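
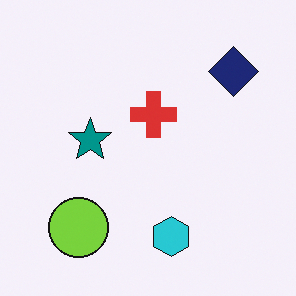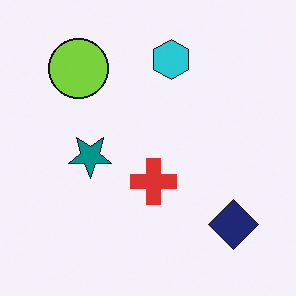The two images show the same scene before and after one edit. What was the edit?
The second image is the first flipped vertically (top ↔ bottom).

The cyan hexagon is in the bottom of the first image and the top of the second — shapes on opposite sides of the horizontal midline have swapped in a mirror flip.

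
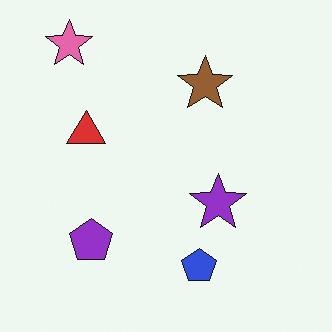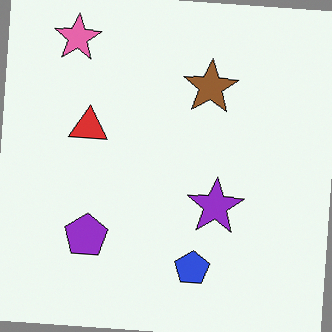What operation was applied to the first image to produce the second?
Rotated clockwise by a slight angle.

Every shape is tilted by the same angle and the image corners show triangular fill wedges — a whole-image rotation by a non-right angle.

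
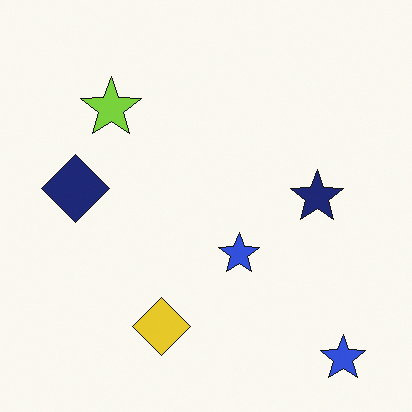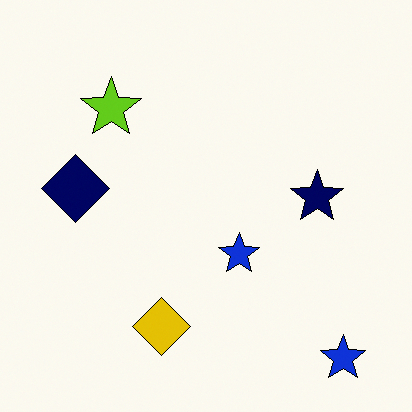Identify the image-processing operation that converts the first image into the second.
This is the original image given slightly increased contrast.

Tones are pushed away from mid-grey across the whole image — a global contrast change.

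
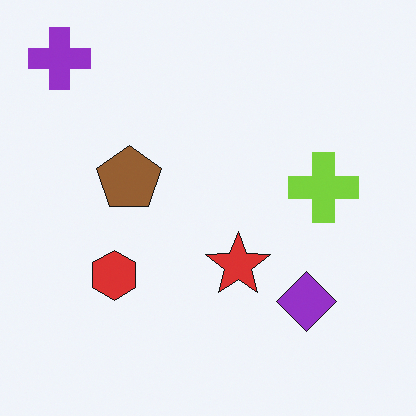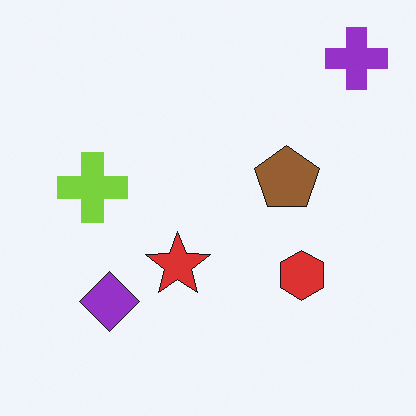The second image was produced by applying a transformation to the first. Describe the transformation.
The second image is the first flipped horizontally (left ↔ right).

The purple cross is in the top-left of the first image and the top-right of the second — shapes on opposite sides of the vertical midline have swapped in a mirror flip.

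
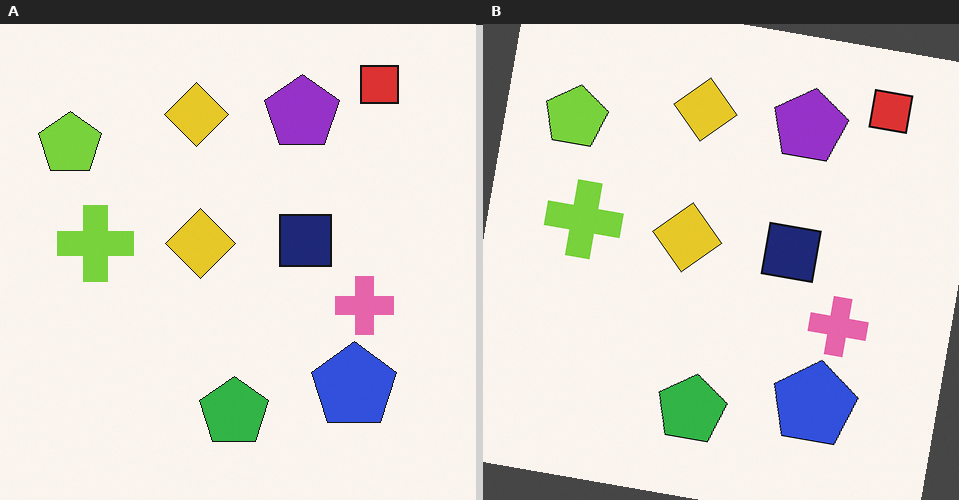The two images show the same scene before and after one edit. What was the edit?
Rotated clockwise by a small amount.

Every shape is tilted by the same angle and the image corners show triangular fill wedges — a whole-image rotation by a non-right angle.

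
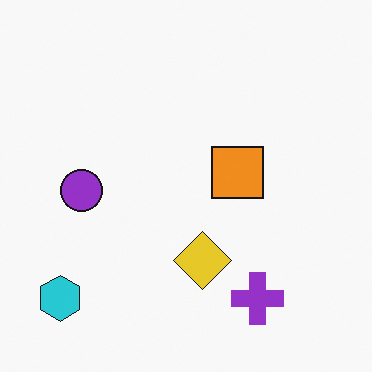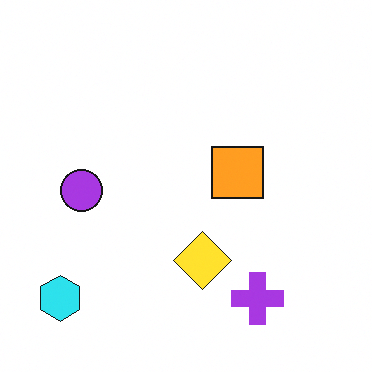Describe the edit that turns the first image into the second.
It was brightened a little.

Every pixel — background and shapes alike — is uniformly brightened.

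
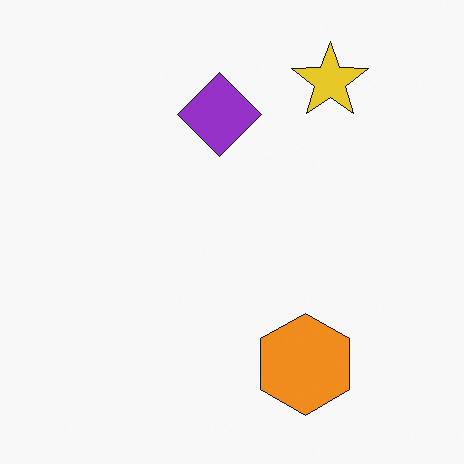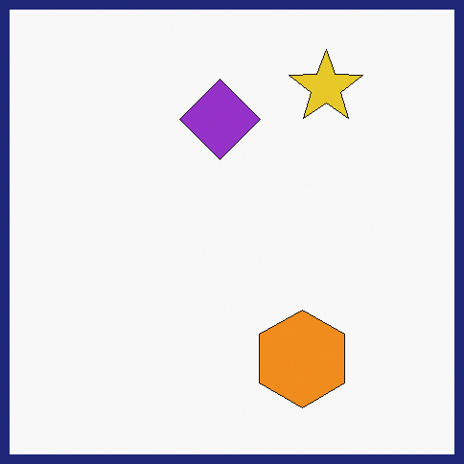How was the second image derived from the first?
Framed with a navy border.

A solid navy frame runs around the edge of the second image, with the content slightly shrunk inside it.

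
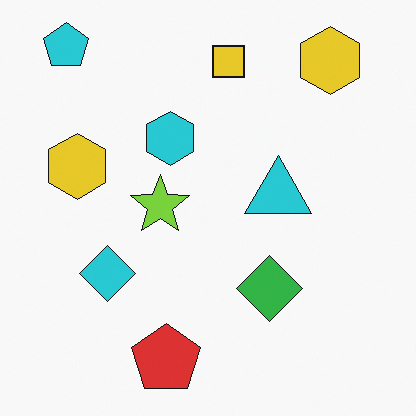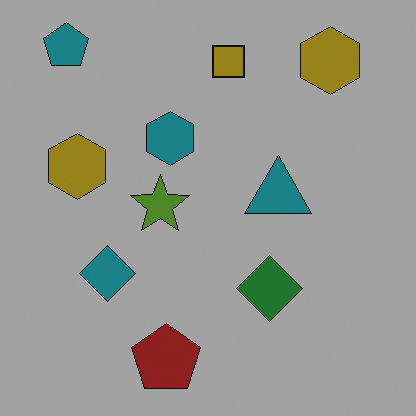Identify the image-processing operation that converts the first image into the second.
The transformation is: noticeably darkened.

Every pixel — background and shapes alike — is uniformly darkened.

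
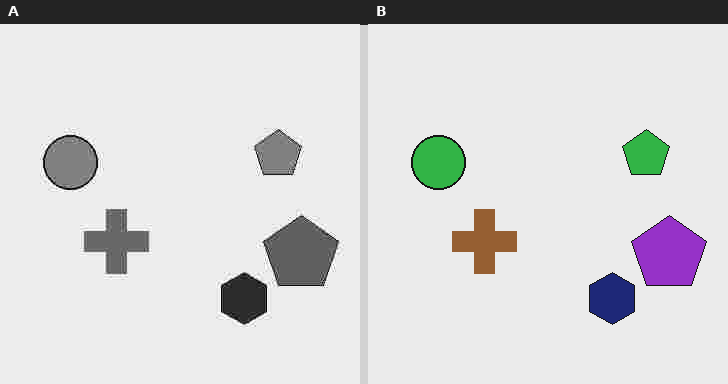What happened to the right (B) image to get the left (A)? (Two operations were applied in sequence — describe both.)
This is the original image converted to grayscale, then degraded with heavy JPEG compression.

All color is removed — every shape is now a shade of grey. Blocky 8×8 compression artifacts appear around shape edges and the flat background shows ringing — characteristic JPEG degradation.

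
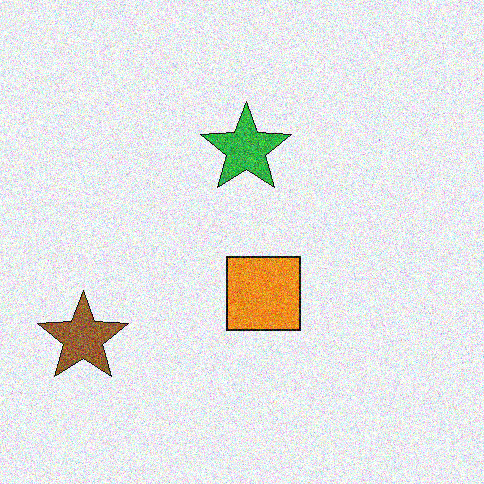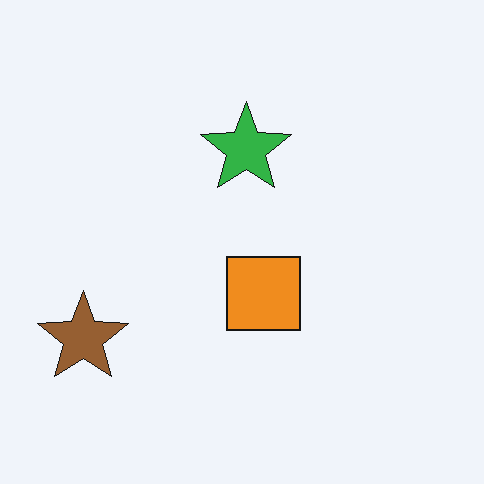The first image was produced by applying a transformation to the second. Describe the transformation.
Degraded with a thick layer of grain.

Random speckle covers the whole image, including the flat background.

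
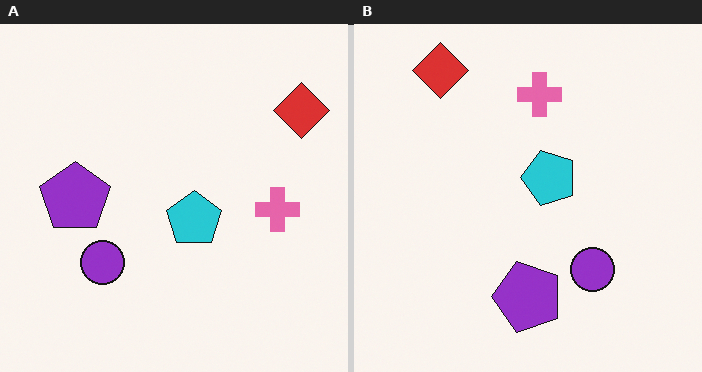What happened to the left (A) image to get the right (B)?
Rotated 90° counter-clockwise.

The red diamond sits in the top-right of the left (A) image and the top-left of the right (B) — consistent with a whole-image 90° counter-clockwise rotation.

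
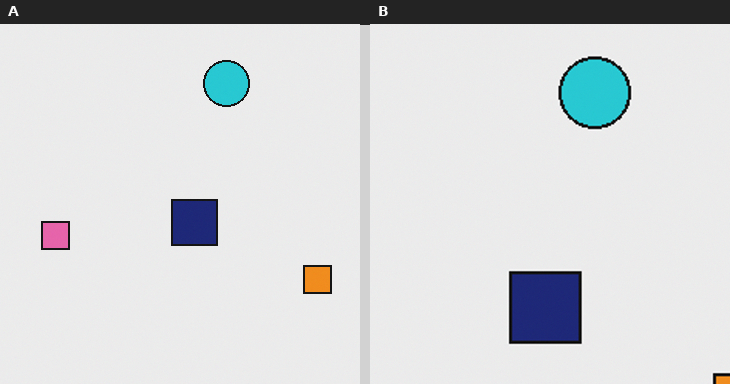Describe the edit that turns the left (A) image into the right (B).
It was cropped to a modestly smaller region and rescaled.

The visible shapes are larger and the field of view is narrower; shapes near the original edges may be partly or wholly outside the frame — a crop-and-rescale.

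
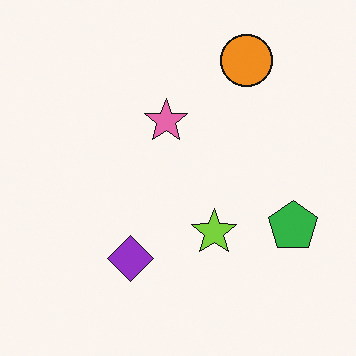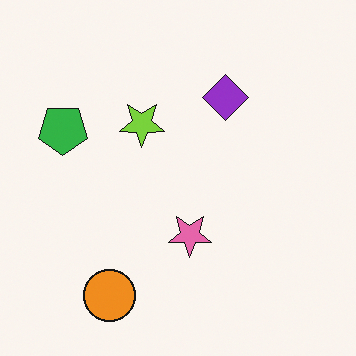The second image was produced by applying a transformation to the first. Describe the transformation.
The second image is the first rotated 180°.

The orange circle sits in the top-right of the first image and the bottom-left of the second — consistent with a whole-image 180° rotation.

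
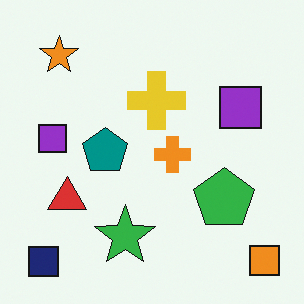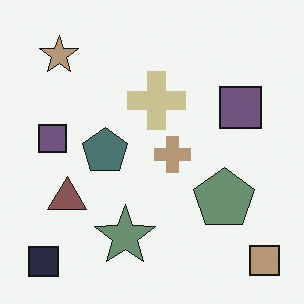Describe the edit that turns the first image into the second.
This is the original image made much more muted (saturation change).

All colors are more muted and greyish — a global saturation change.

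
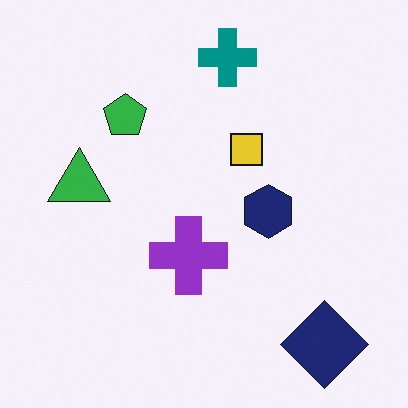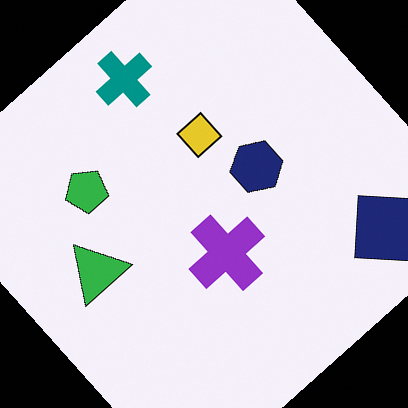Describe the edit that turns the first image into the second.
Rotated counter-clockwise by a large amount — several tens of degrees.

Every shape is tilted by the same angle and the image corners show triangular fill wedges — a whole-image rotation by a non-right angle.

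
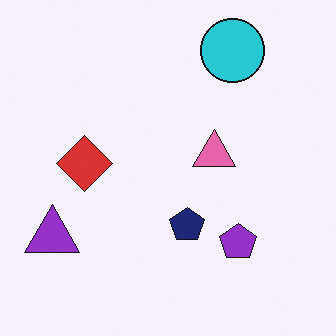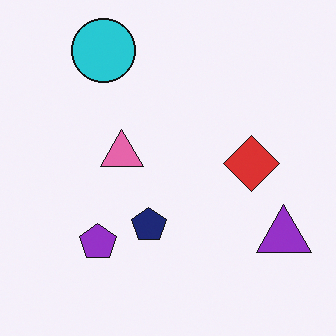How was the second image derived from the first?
The image was flipped horizontally (left ↔ right).

The purple triangle is in the bottom-left of the first image and the bottom-right of the second — shapes on opposite sides of the vertical midline have swapped in a mirror flip.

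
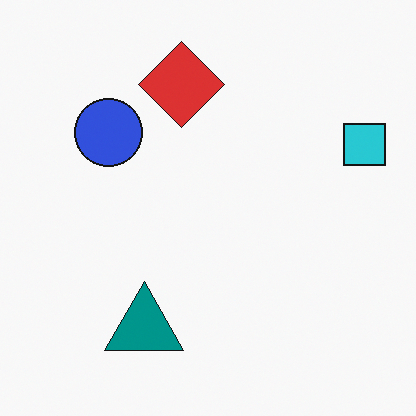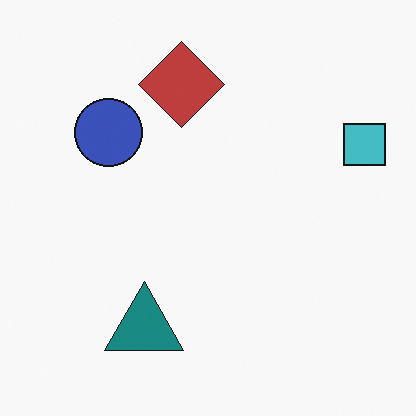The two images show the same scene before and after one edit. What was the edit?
This is the original image slightly desaturated.

All colors are more muted and greyish — a global saturation change.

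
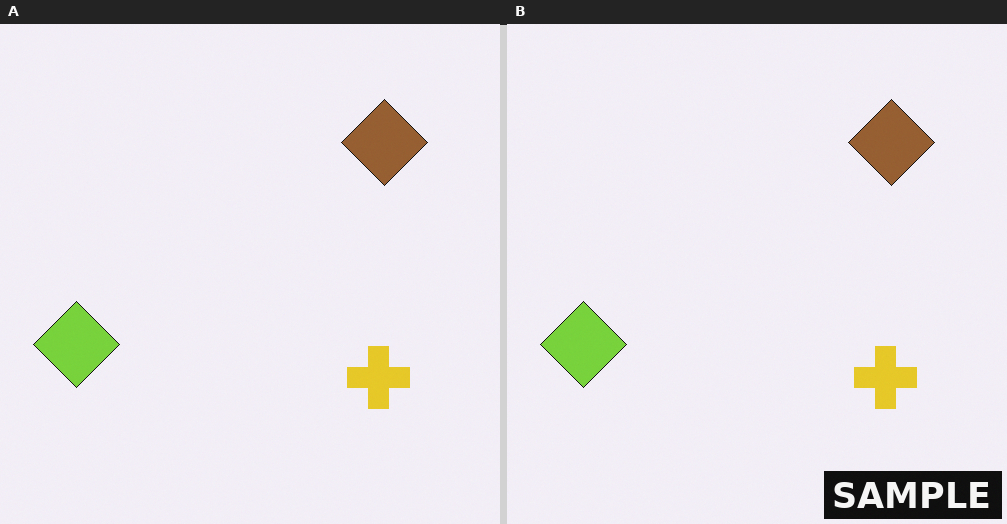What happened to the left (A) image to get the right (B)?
It was watermarked with the text "SAMPLE" in the lower-right corner.

A dark label reading "SAMPLE" appears in the lower-right corner.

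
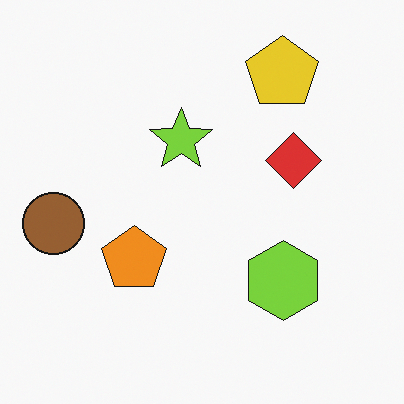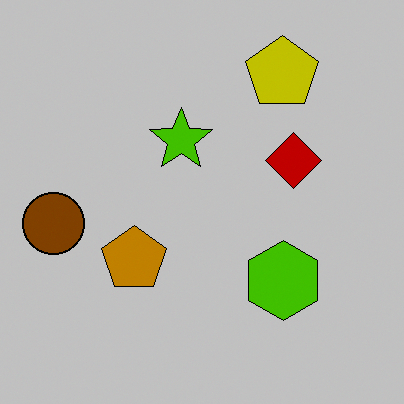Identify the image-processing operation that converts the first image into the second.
It was heavily posterized to just a handful of flat colors.

Each flat color has snapped to a coarser quantized level — most visibly, the near-white background has dropped to a flat grey.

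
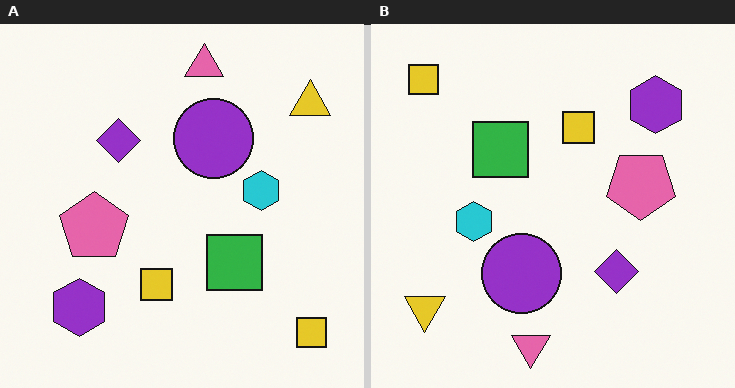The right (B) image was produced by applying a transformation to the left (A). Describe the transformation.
Rotated 180°.

The yellow triangle sits in the top-right of the left (A) image and the bottom-left of the right (B) — consistent with a whole-image 180° rotation.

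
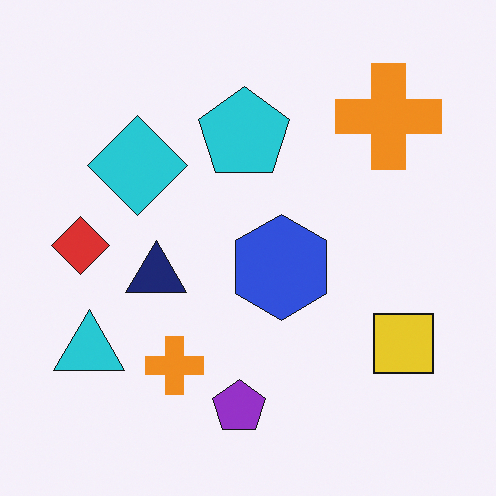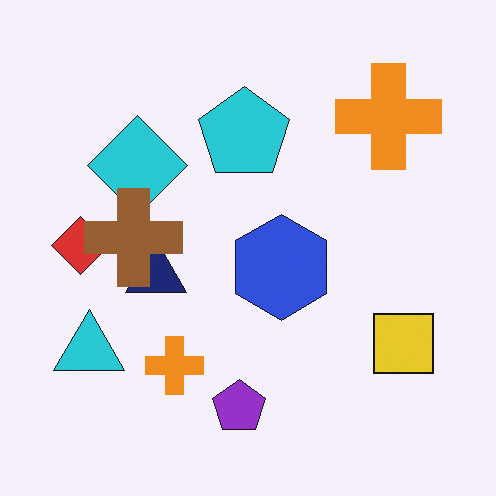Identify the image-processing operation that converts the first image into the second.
This is the original image overlaid with an additional brown cross.

A brown cross appears in the second image that is absent from the first.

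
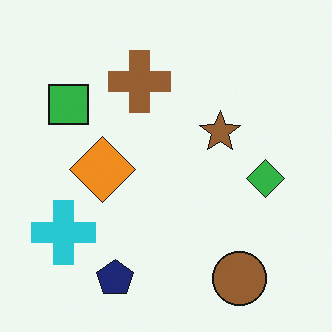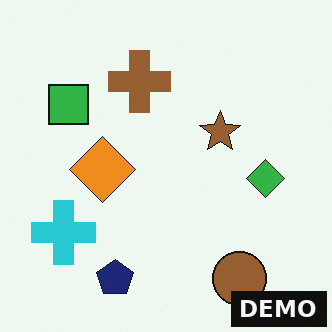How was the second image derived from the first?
The second image is the first watermarked with the text "DEMO" in the lower-right corner.

A dark label reading "DEMO" appears in the lower-right corner.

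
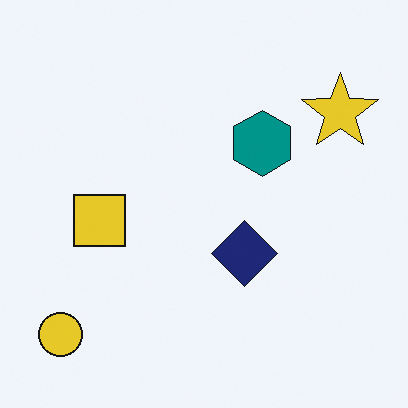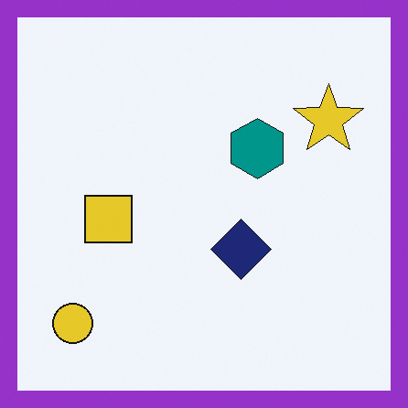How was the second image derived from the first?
It was framed with a purple border.

A solid purple frame runs around the edge of the second image, with the content slightly shrunk inside it.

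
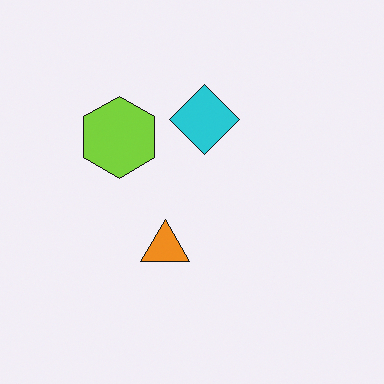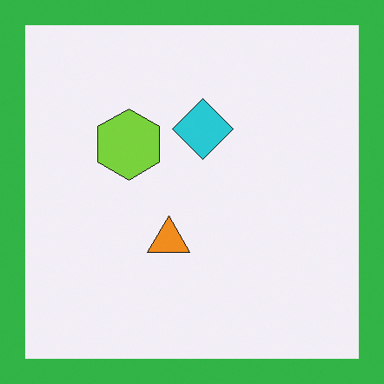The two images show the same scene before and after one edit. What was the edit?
The transformation is: framed with a green border.

A solid green frame runs around the edge of the second image, with the content slightly shrunk inside it.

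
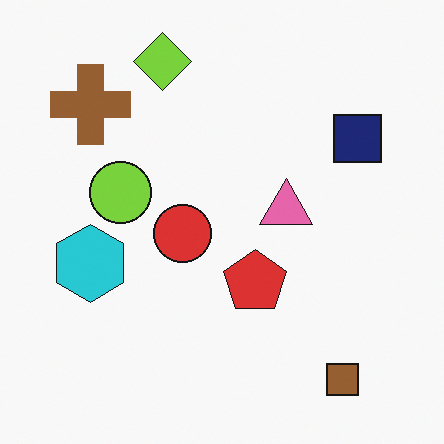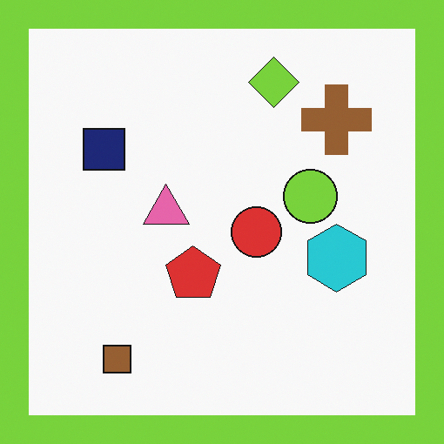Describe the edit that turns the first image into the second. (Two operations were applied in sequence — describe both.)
This is the original image flipped horizontally (left ↔ right), then framed with a lime border.

The navy square is in the top-right of the first image and the top-left of the second — shapes on opposite sides of the vertical midline have swapped in a mirror flip. A solid lime frame runs around the edge of the second image, with the content slightly shrunk inside it.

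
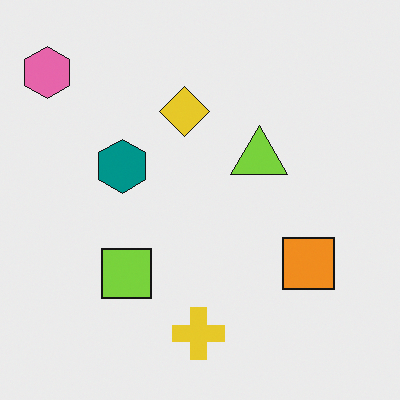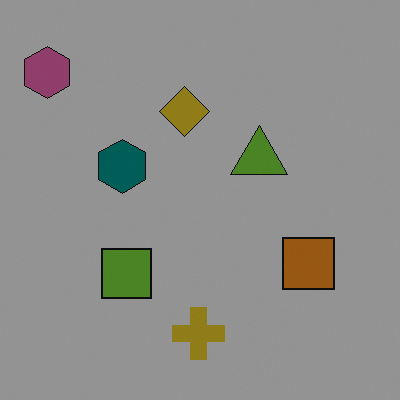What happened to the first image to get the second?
Substantially darkened.

Every pixel — background and shapes alike — is uniformly darkened.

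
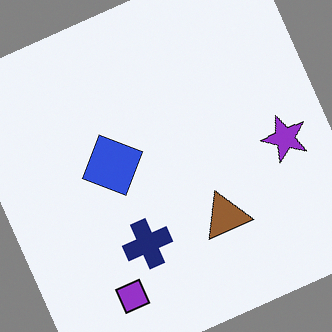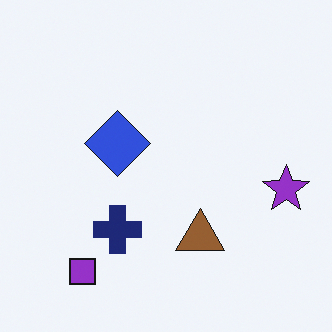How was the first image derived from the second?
It was rotated counter-clockwise by a clearly visible amount.

Every shape is tilted by the same angle and the image corners show triangular fill wedges — a whole-image rotation by a non-right angle.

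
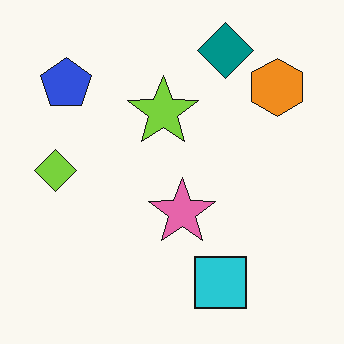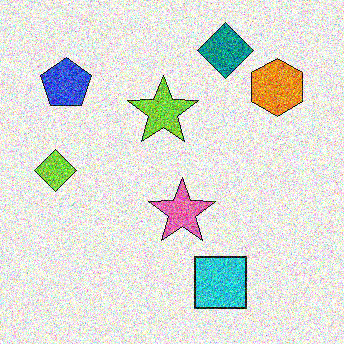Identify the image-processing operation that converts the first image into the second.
The second image is the first degraded with strong gaussian noise.

Random speckle covers the whole image, including the flat background.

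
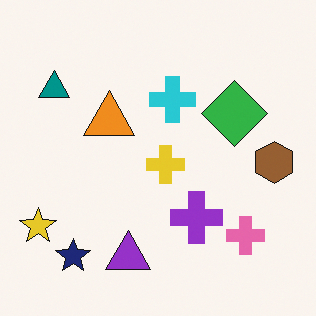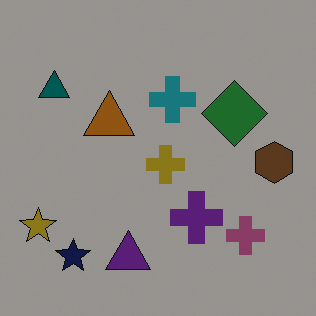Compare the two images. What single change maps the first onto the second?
The second image is the first noticeably darkened.

Every pixel — background and shapes alike — is uniformly darkened.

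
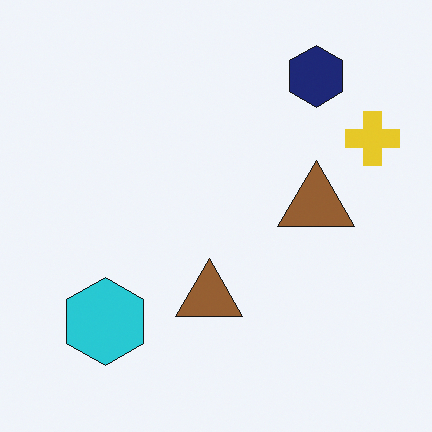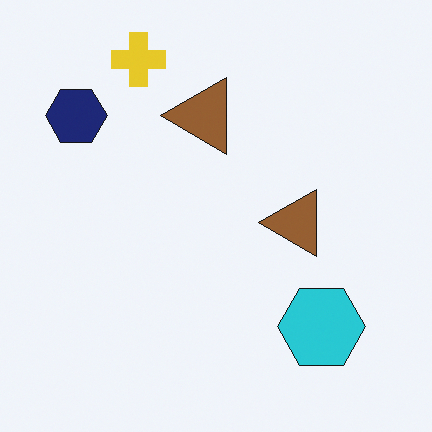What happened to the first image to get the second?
It was rotated 90° counter-clockwise.

The yellow cross sits in the top-right of the first image and the top-left of the second — consistent with a whole-image 90° counter-clockwise rotation.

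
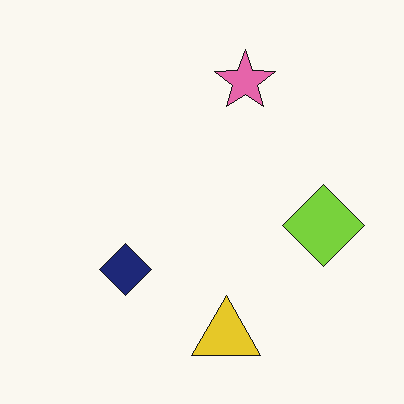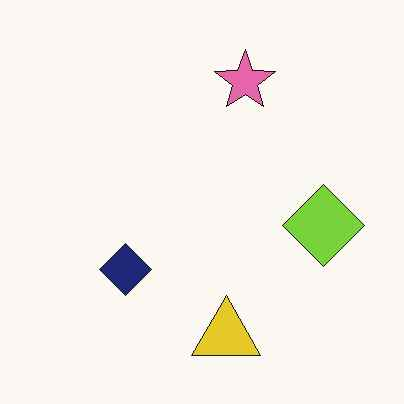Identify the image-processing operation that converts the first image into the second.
The second image is the first given moderate JPEG compression.

Blocky 8×8 compression artifacts appear around shape edges and the flat background shows ringing — characteristic JPEG degradation.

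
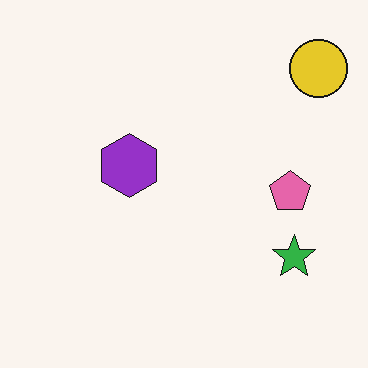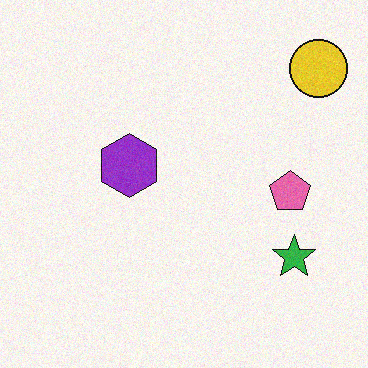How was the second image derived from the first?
The image was degraded with a light layer of grain.

Random speckle covers the whole image, including the flat background.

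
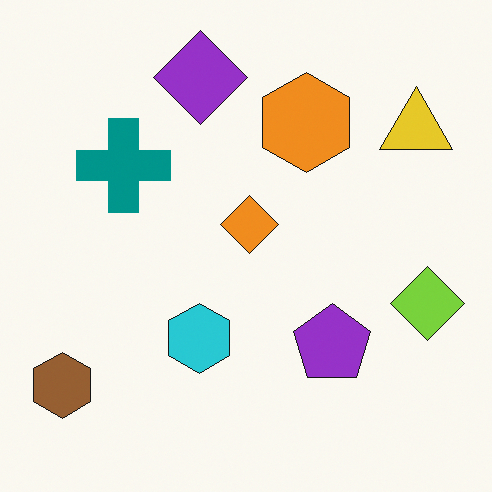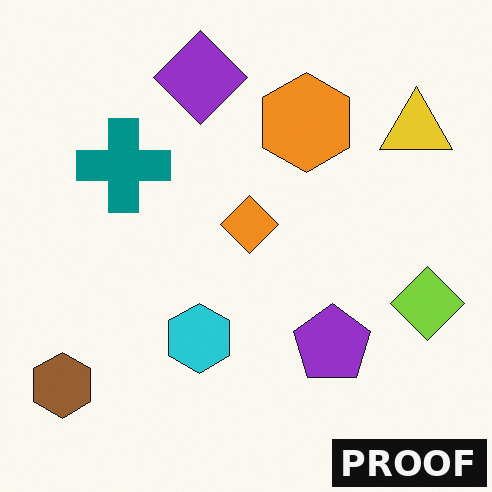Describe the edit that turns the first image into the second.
The transformation is: watermarked with the text "PROOF" in the lower-right corner.

A dark label reading "PROOF" appears in the lower-right corner.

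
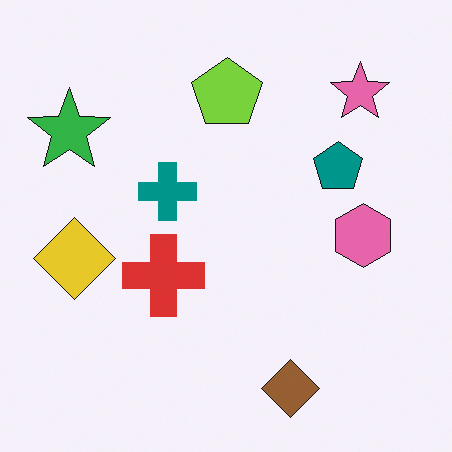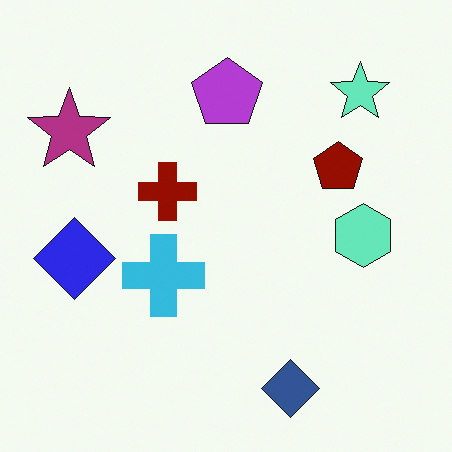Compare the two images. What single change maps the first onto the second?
It was hue-shifted by a large amount.

Every shape's color has rotated by the same amount around the hue wheel — a uniform hue shift.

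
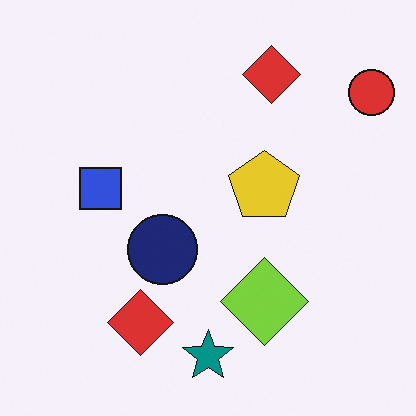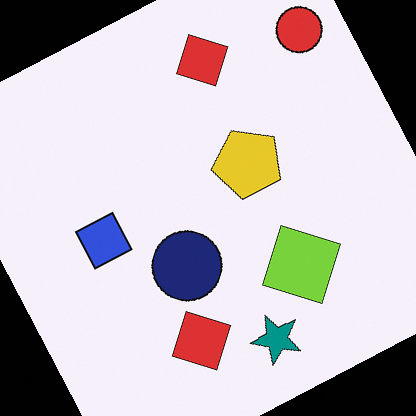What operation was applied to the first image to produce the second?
The second image is the first rotated counter-clockwise by a clearly visible amount.

Every shape is tilted by the same angle and the image corners show triangular fill wedges — a whole-image rotation by a non-right angle.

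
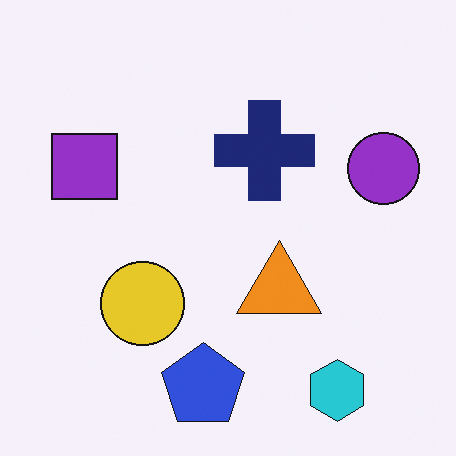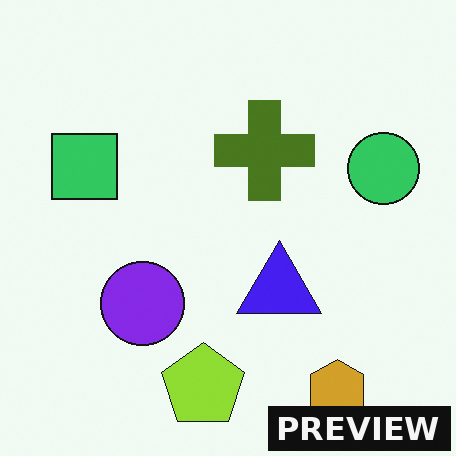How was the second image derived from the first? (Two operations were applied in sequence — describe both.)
It was hue-shifted through roughly half the color wheel, then watermarked with the text "PREVIEW" in the lower-right corner.

Every shape's color has rotated by the same amount around the hue wheel — a uniform hue shift. A dark label reading "PREVIEW" appears in the lower-right corner.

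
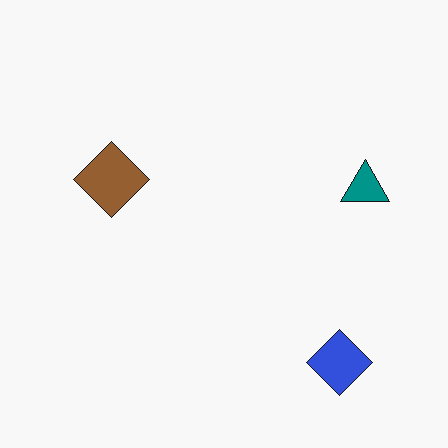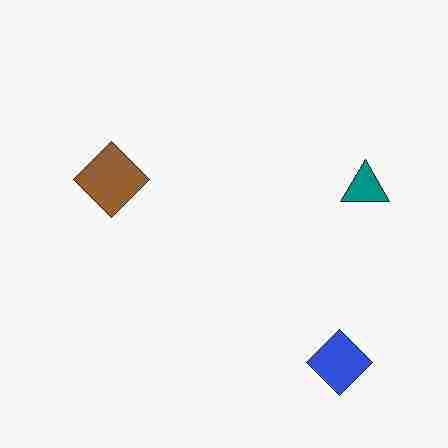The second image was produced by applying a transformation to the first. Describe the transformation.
Heavily JPEG-compressed with obvious blocking artifacts.

Blocky 8×8 compression artifacts appear around shape edges and the flat background shows ringing — characteristic JPEG degradation.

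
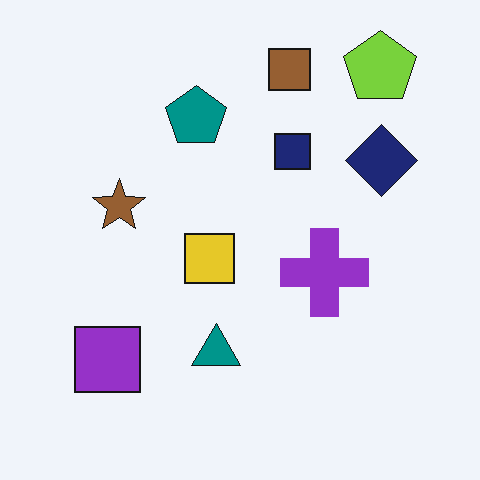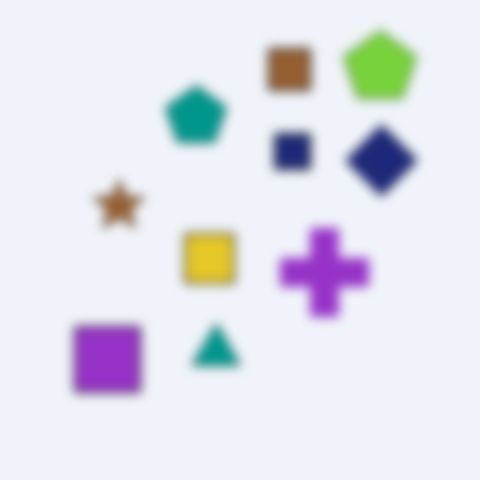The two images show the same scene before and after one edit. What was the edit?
The second image is the first heavily blurred.

Shape edges and outlines are uniformly softened across the whole image.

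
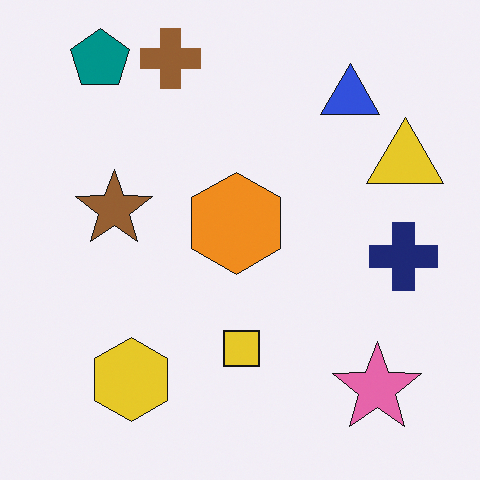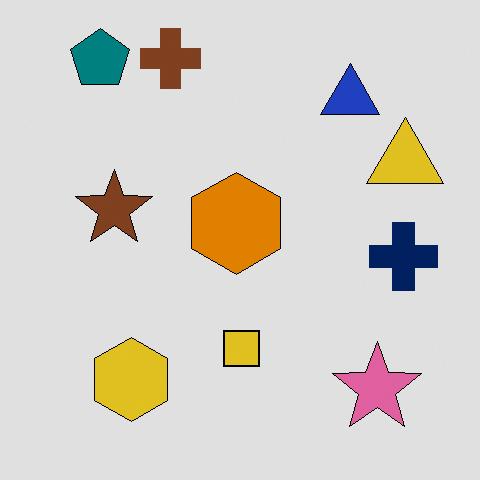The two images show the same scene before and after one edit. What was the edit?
The image was moderately posterized.

Each flat color has snapped to a coarser quantized level — most visibly, the near-white background has dropped to a flat grey.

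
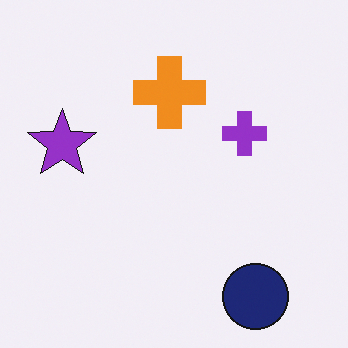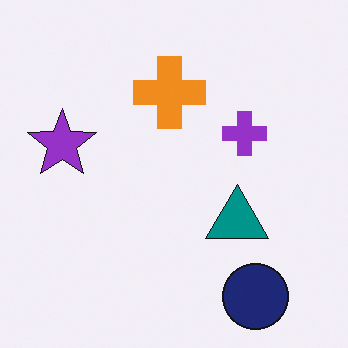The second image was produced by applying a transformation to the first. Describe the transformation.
The image was overlaid with an additional teal triangle.

A teal triangle appears in the second image that is absent from the first.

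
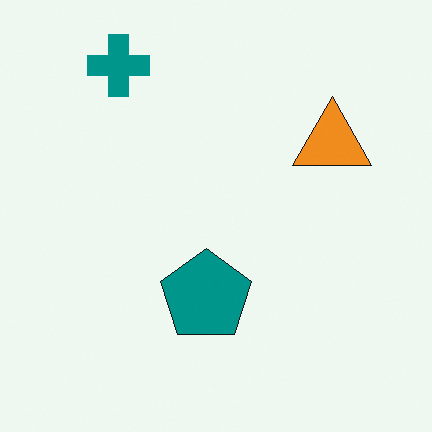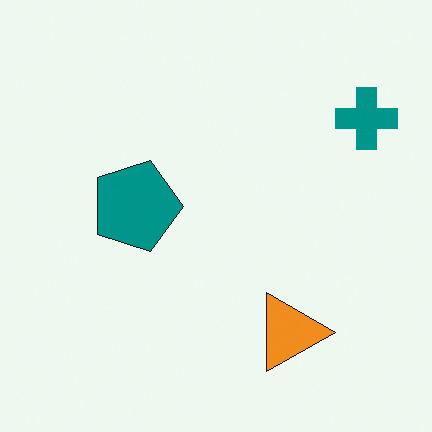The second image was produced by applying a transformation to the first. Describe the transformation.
The image was rotated 90° clockwise.

The teal cross sits in the top-left of the first image and the top-right of the second — consistent with a whole-image 90° clockwise rotation.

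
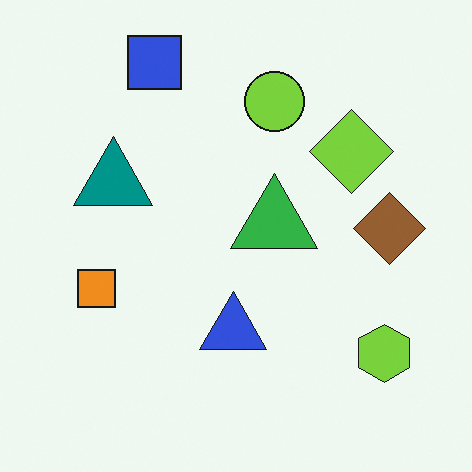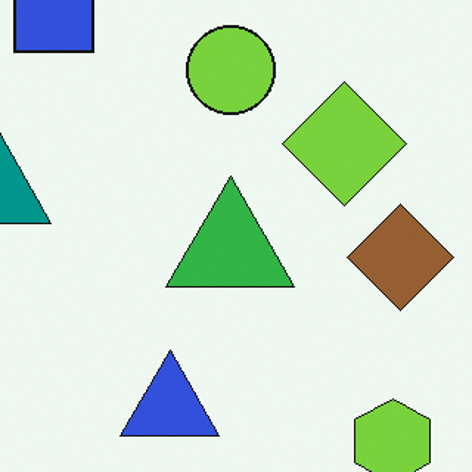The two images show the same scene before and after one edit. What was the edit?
The second image is the first cropped to a modestly smaller region and rescaled.

The visible shapes are larger and the field of view is narrower; shapes near the original edges may be partly or wholly outside the frame — a crop-and-rescale.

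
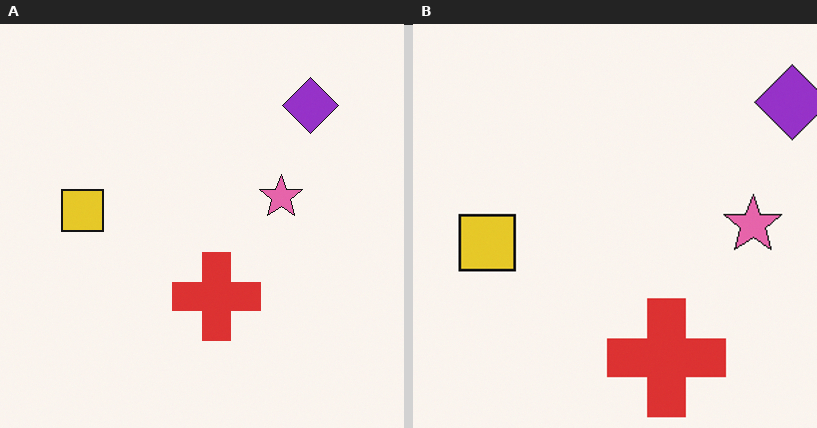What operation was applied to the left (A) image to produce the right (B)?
Cropped slightly and scaled back up.

The visible shapes are larger and the field of view is narrower; shapes near the original edges may be partly or wholly outside the frame — a crop-and-rescale.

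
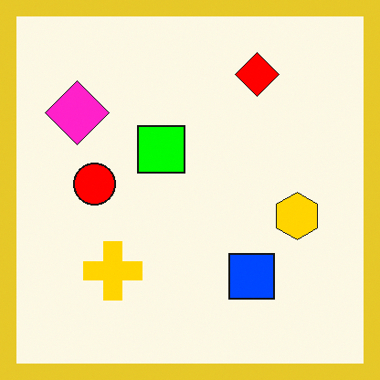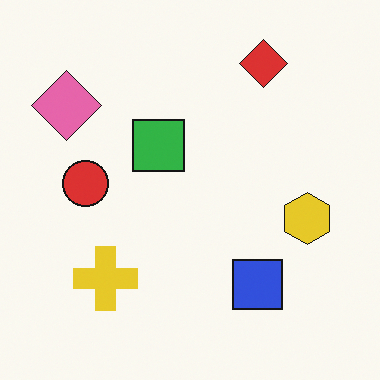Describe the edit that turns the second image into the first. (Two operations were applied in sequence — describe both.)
Heavily oversaturated, then framed with a yellow border.

All colors are more vivid — a global saturation change. A solid yellow frame runs around the edge of the first image, with the content slightly shrunk inside it.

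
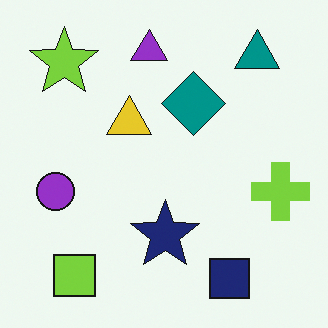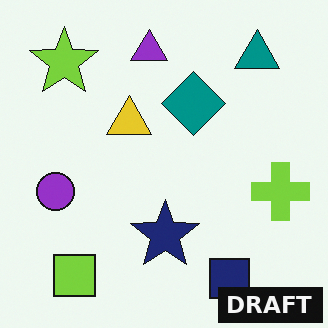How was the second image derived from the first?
The transformation is: watermarked with the text "DRAFT" in the lower-right corner.

A dark label reading "DRAFT" appears in the lower-right corner.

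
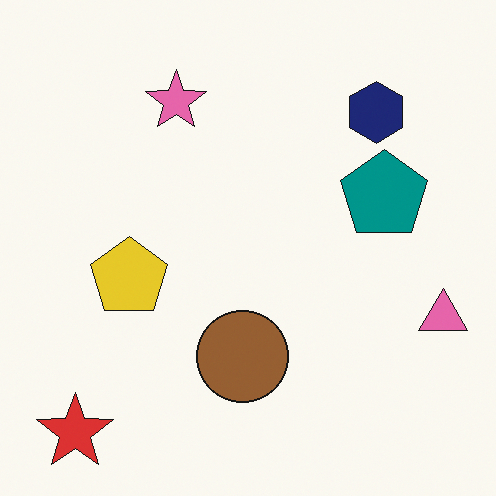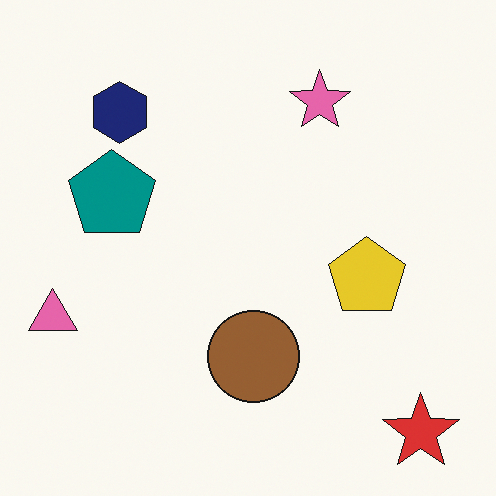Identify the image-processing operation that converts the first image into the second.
Flipped horizontally (left ↔ right).

The pink triangle is in the right of the first image and the left of the second — shapes on opposite sides of the vertical midline have swapped in a mirror flip.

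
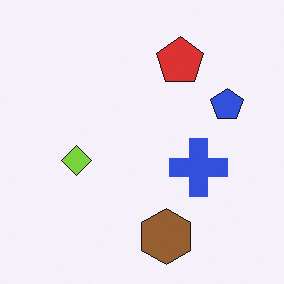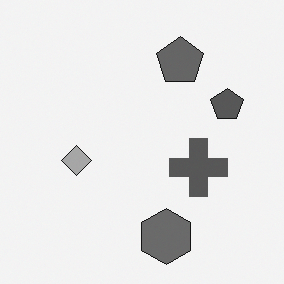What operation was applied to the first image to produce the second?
The image was converted to grayscale.

All color is removed — every shape is now a shade of grey.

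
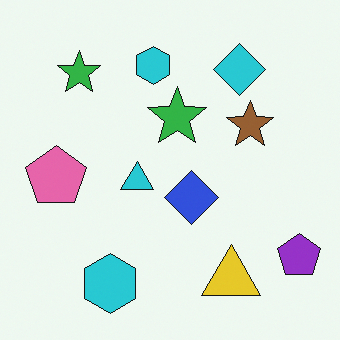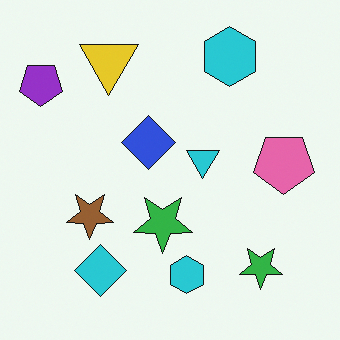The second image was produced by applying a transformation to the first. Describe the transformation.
Rotated 180°.

The purple pentagon sits in the bottom-right of the first image and the top-left of the second — consistent with a whole-image 180° rotation.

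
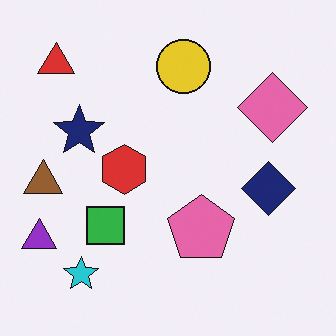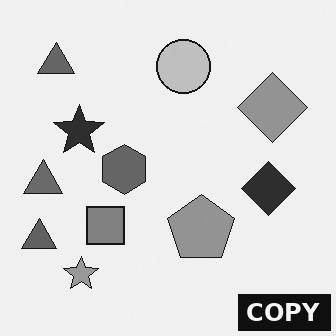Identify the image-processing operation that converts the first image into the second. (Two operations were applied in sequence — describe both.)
The transformation is: converted to grayscale, then watermarked with the text "COPY" in the lower-right corner.

All color is removed — every shape is now a shade of grey. A dark label reading "COPY" appears in the lower-right corner.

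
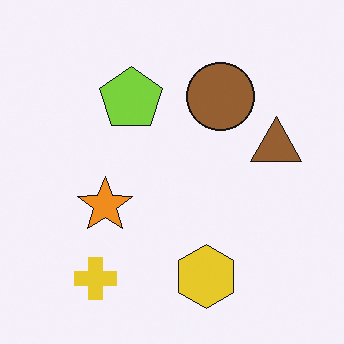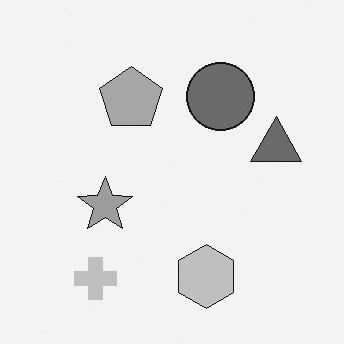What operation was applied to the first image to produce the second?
It was converted to grayscale.

All color is removed — every shape is now a shade of grey.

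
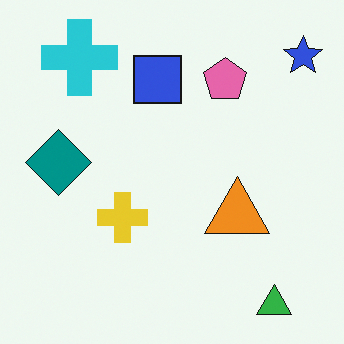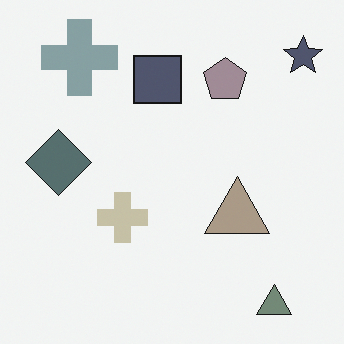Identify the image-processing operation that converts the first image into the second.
The transformation is: made much more muted (saturation change).

All colors are more muted and greyish — a global saturation change.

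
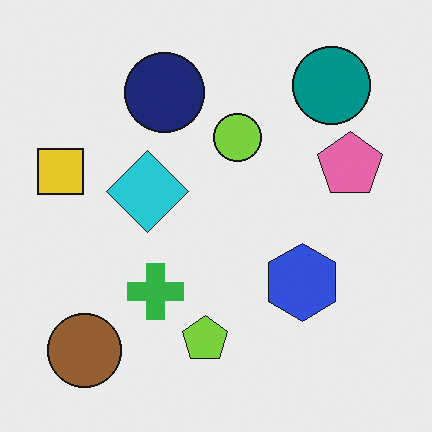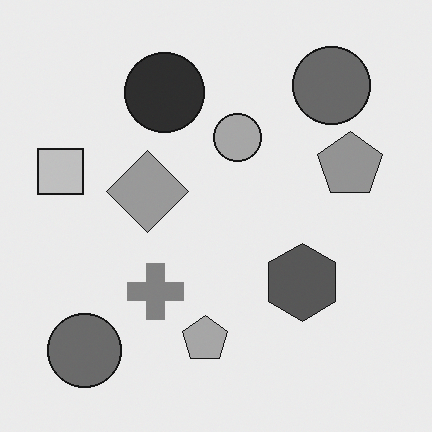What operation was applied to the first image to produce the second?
Converted to grayscale.

All color is removed — every shape is now a shade of grey.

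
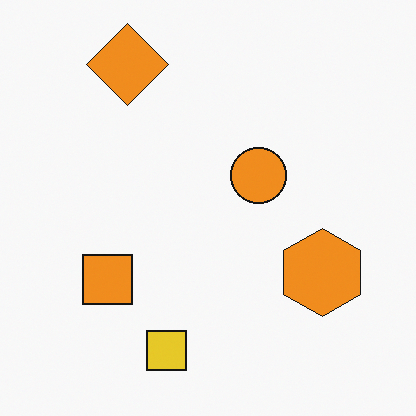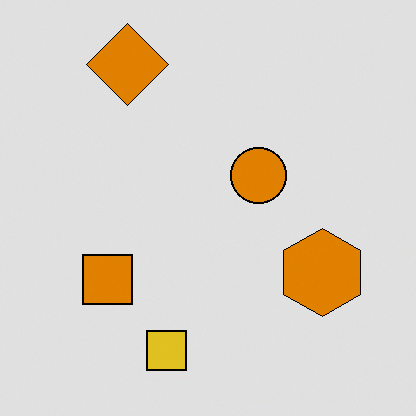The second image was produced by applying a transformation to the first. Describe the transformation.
Posterized to a reduced palette.

Each flat color has snapped to a coarser quantized level — most visibly, the near-white background has dropped to a flat grey.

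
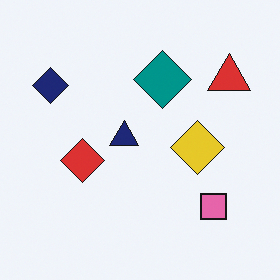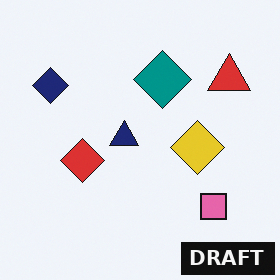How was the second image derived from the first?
Watermarked with the text "DRAFT" in the lower-right corner.

A dark label reading "DRAFT" appears in the lower-right corner.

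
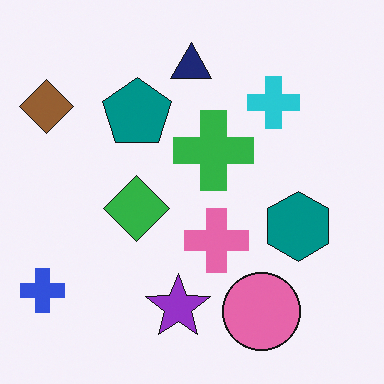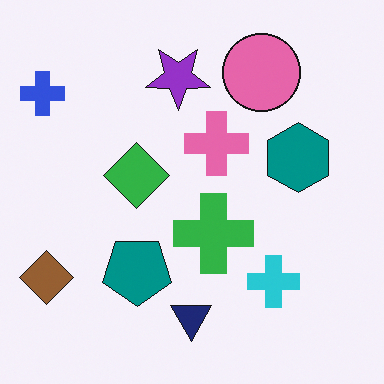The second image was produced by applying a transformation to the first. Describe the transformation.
The transformation is: flipped vertically (top ↔ bottom).

The navy triangle is in the top of the first image and the bottom of the second — shapes on opposite sides of the horizontal midline have swapped in a mirror flip.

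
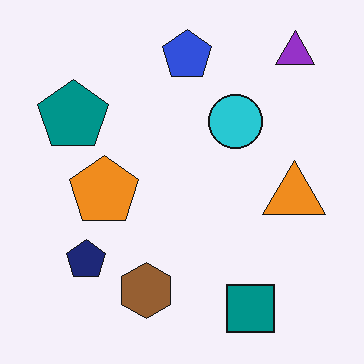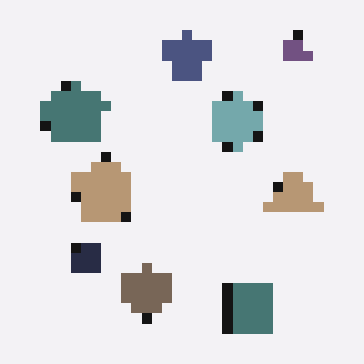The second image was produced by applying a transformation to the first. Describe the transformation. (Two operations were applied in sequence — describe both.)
The second image is the first heavily pixelated into large blocks, then made much more muted (saturation change).

Shapes are reduced to large square blocks; fine edges and outlines are lost — a downscale-then-upscale (mosaic) effect. All colors are more muted and greyish — a global saturation change.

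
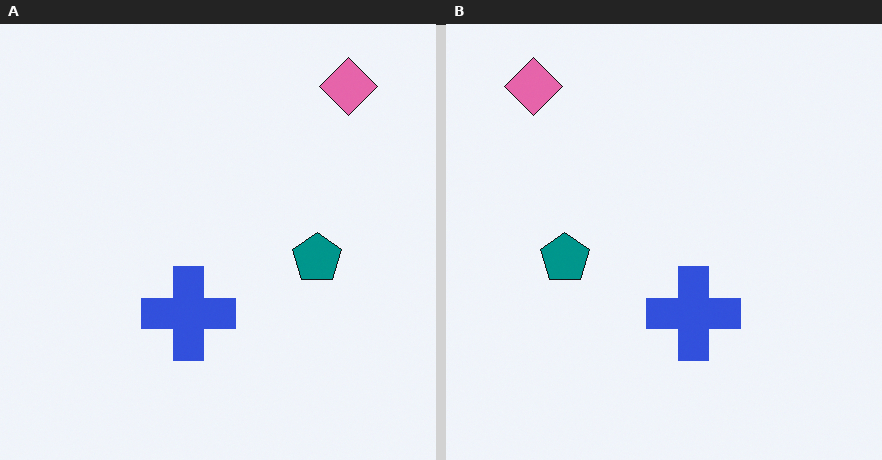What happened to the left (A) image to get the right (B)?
This is the original image flipped horizontally (left ↔ right).

The pink diamond is in the top-right of the left (A) image and the top-left of the right (B) — shapes on opposite sides of the vertical midline have swapped in a mirror flip.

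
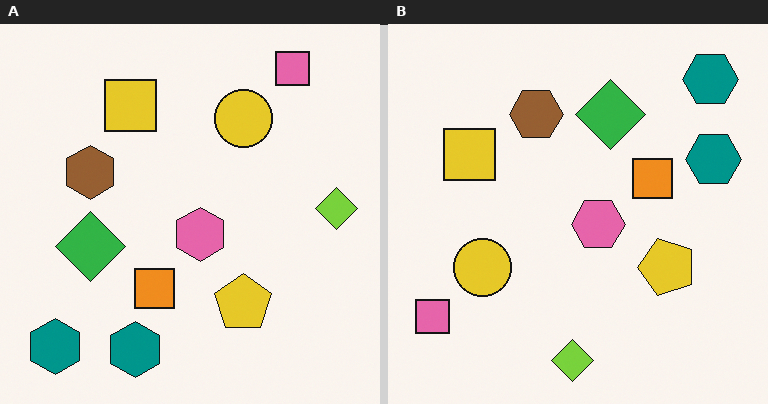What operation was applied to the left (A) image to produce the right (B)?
This is the original image transposed (reflected across the top-left ↔ bottom-right diagonal).

Shapes have swapped their row and column positions — what was in the top-right is now in the bottom-left — a diagonal reflection.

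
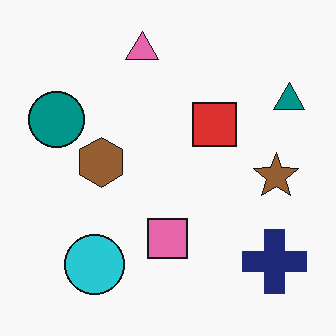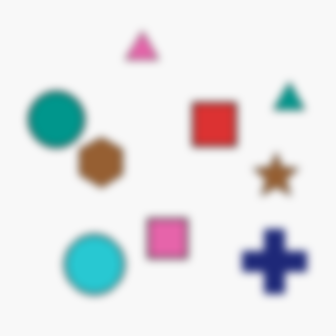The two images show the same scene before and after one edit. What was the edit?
The second image is the first noticeably gaussian-blurred.

Shape edges and outlines are uniformly softened across the whole image.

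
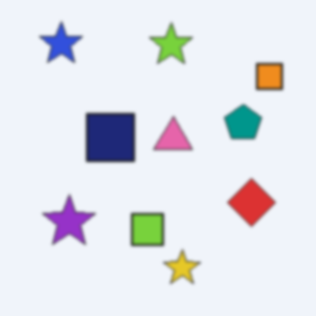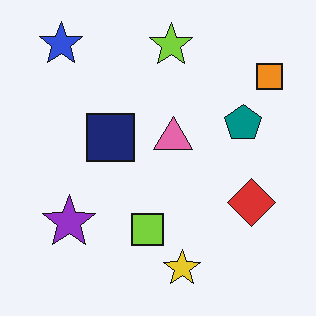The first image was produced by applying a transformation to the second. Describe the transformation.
The image was slightly softened.

Shape edges and outlines are uniformly softened across the whole image.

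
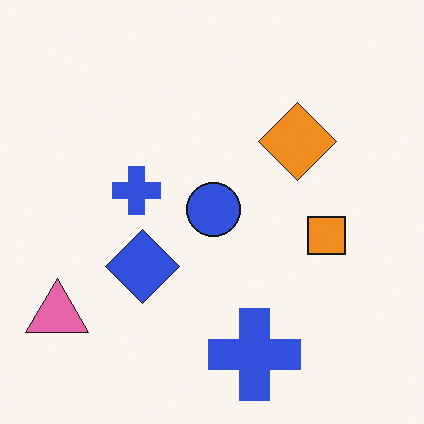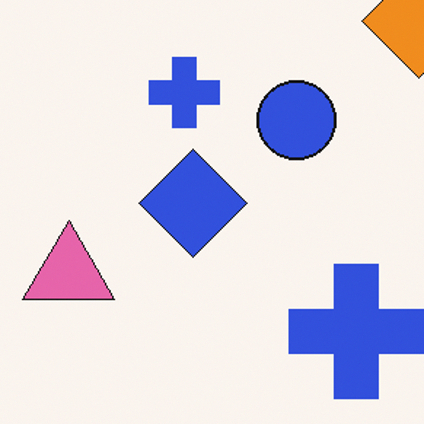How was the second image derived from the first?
Cropped to a modestly smaller region and rescaled.

The visible shapes are larger and the field of view is narrower; shapes near the original edges may be partly or wholly outside the frame — a crop-and-rescale.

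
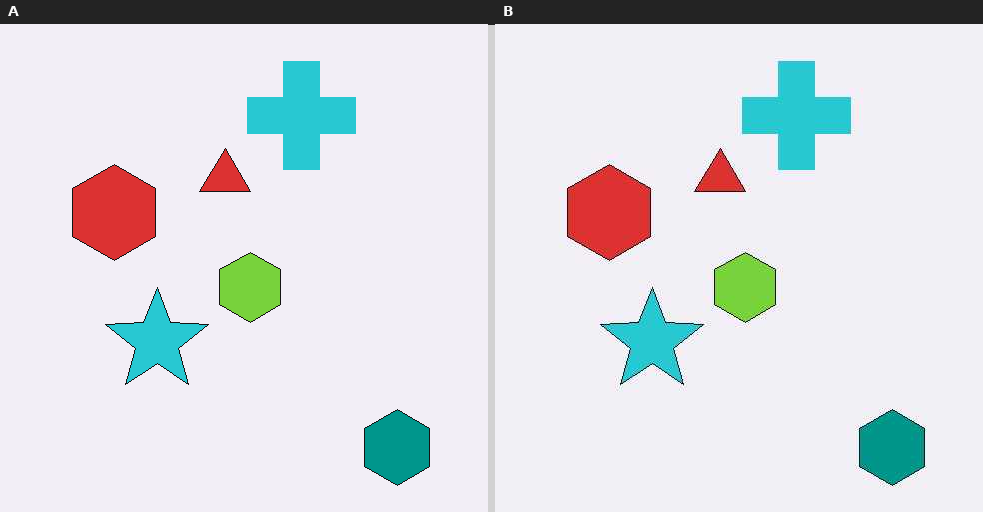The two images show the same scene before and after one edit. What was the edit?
JPEG-compressed with visible artifacts.

Blocky 8×8 compression artifacts appear around shape edges and the flat background shows ringing — characteristic JPEG degradation.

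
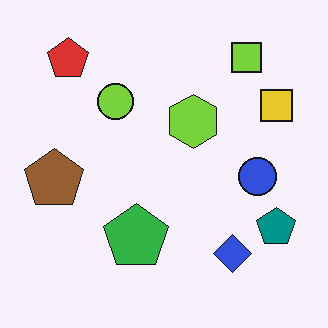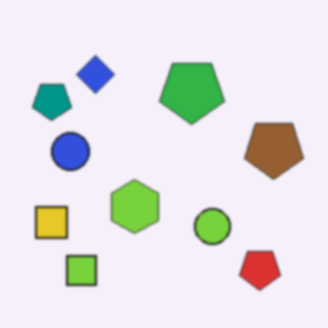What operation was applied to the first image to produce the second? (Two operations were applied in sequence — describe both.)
Given a subtle gaussian blur, then rotated 180°.

Shape edges and outlines are uniformly softened across the whole image. The red pentagon sits in the top-left of the first image and the bottom-right of the second — consistent with a whole-image 180° rotation.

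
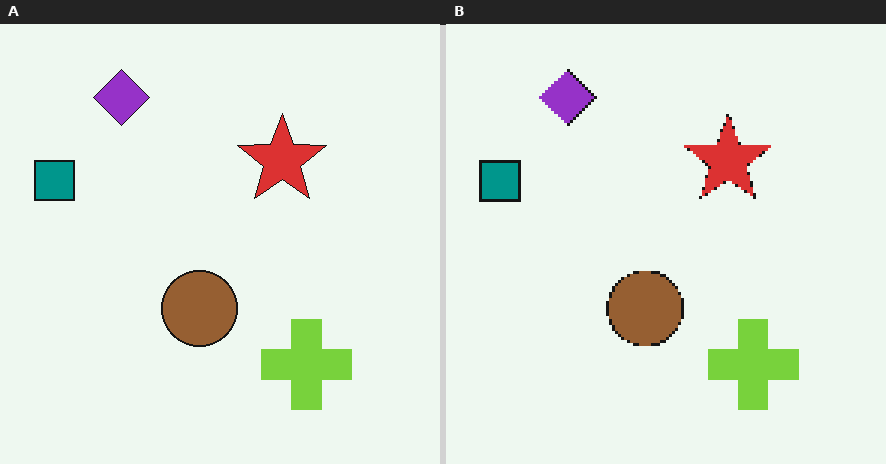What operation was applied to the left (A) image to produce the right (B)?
Mildly pixelated.

Shapes are reduced to large square blocks; fine edges and outlines are lost — a downscale-then-upscale (mosaic) effect.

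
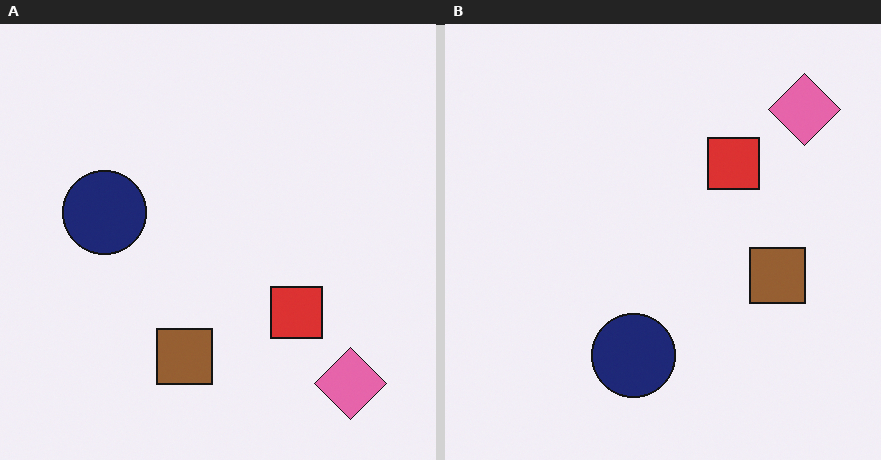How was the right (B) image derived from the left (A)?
The transformation is: rotated 90° counter-clockwise.

The pink diamond sits in the bottom-right of the left (A) image and the top-right of the right (B) — consistent with a whole-image 90° counter-clockwise rotation.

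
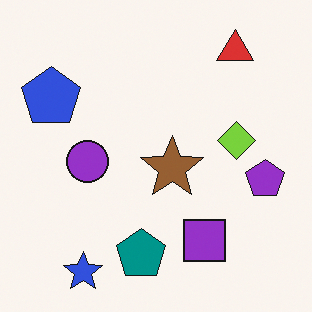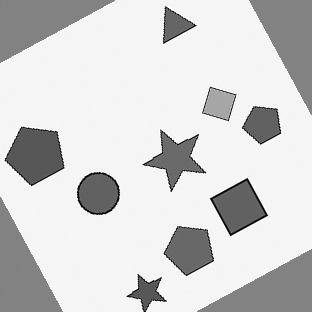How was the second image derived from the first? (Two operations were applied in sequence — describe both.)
It was rotated counter-clockwise by a moderate amount, then converted to grayscale.

Every shape is tilted by the same angle and the image corners show triangular fill wedges — a whole-image rotation by a non-right angle. All color is removed — every shape is now a shade of grey.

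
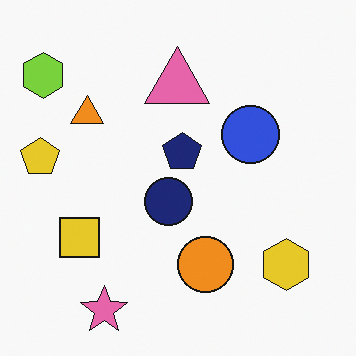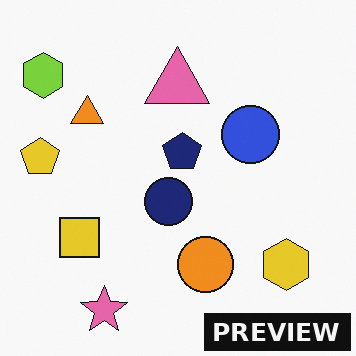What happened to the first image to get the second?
The image was watermarked with the text "PREVIEW" in the lower-right corner.

A dark label reading "PREVIEW" appears in the lower-right corner.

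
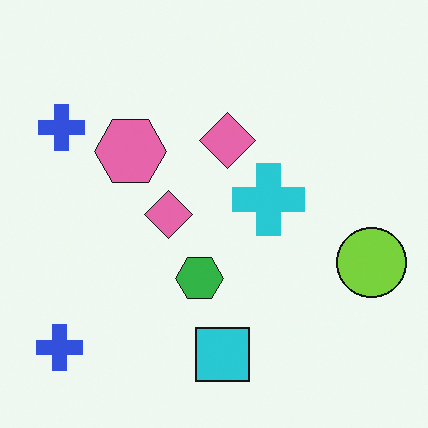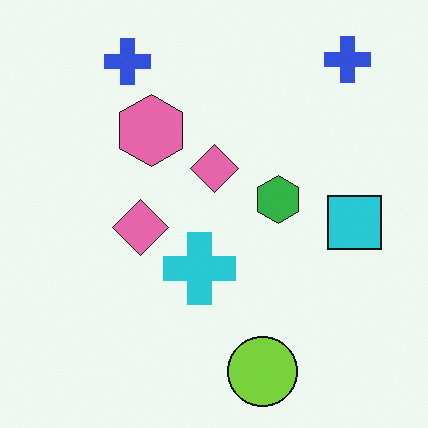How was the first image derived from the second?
The image was transposed (reflected across the top-left ↔ bottom-right diagonal).

Shapes have swapped their row and column positions — what was in the top-right is now in the bottom-left — a diagonal reflection.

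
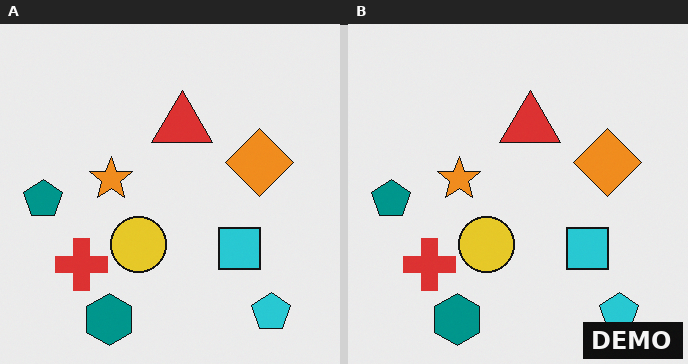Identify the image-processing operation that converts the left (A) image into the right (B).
The transformation is: watermarked with the text "DEMO" in the lower-right corner.

A dark label reading "DEMO" appears in the lower-right corner.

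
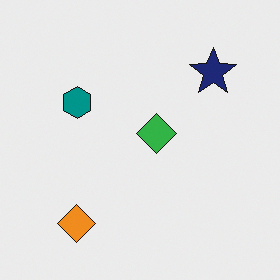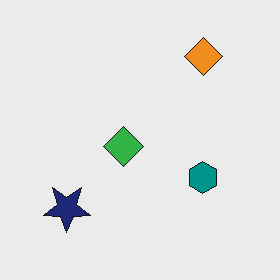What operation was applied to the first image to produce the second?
Rotated 180°.

The orange diamond sits in the bottom-left of the first image and the top-right of the second — consistent with a whole-image 180° rotation.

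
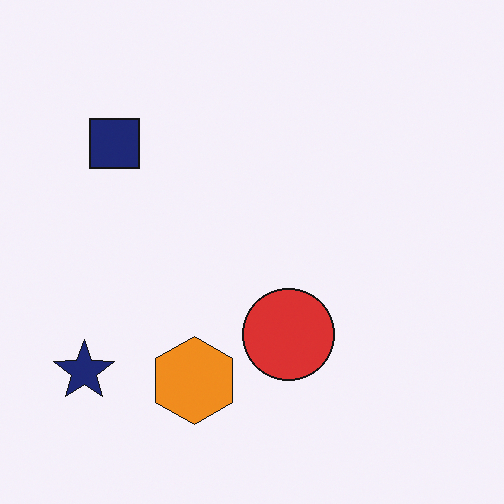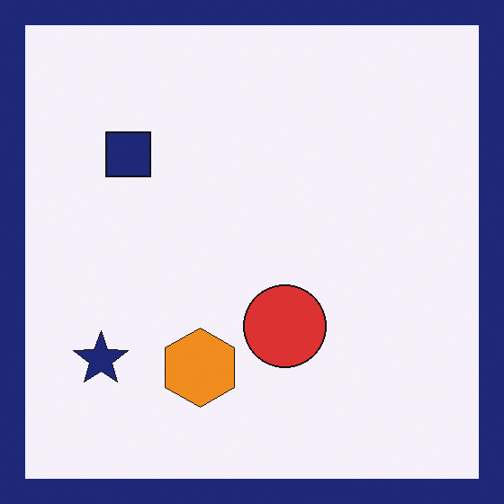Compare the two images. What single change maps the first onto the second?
The transformation is: framed with a navy border.

A solid navy frame runs around the edge of the second image, with the content slightly shrunk inside it.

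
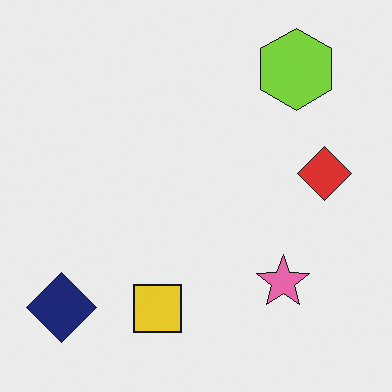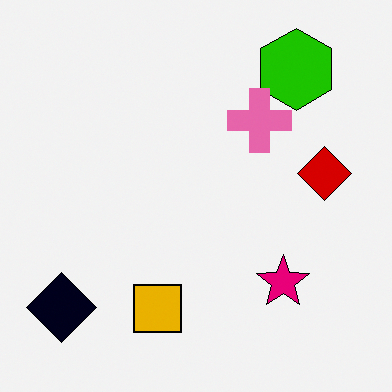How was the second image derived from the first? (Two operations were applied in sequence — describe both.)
This is the original image given much higher contrast, then overlaid with an additional pink cross.

Tones are pushed away from mid-grey across the whole image — a global contrast change. A pink cross appears in the second image that is absent from the first.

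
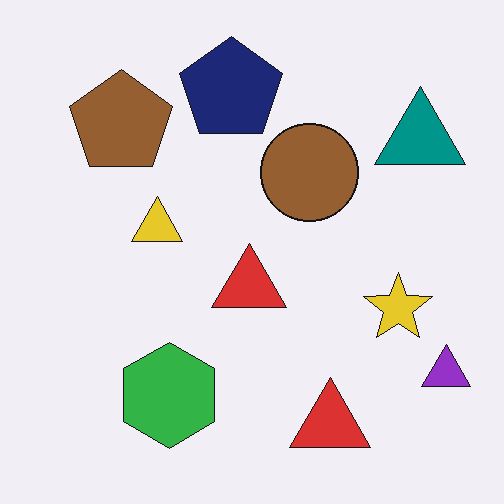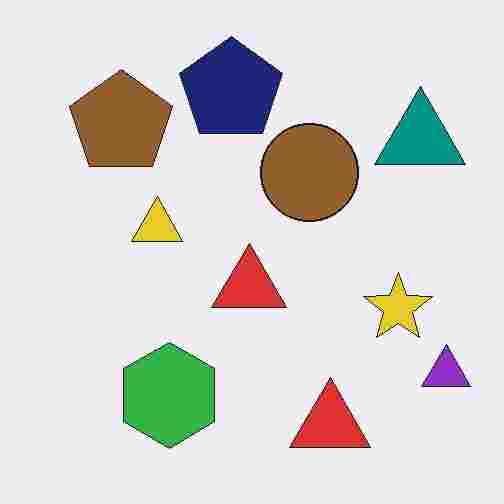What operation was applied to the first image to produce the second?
It was heavily JPEG-compressed with obvious blocking artifacts.

Blocky 8×8 compression artifacts appear around shape edges and the flat background shows ringing — characteristic JPEG degradation.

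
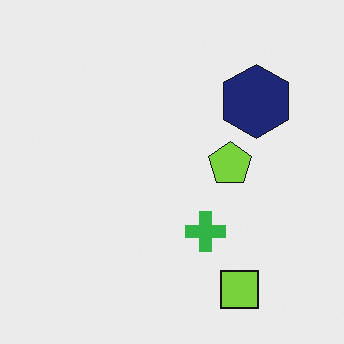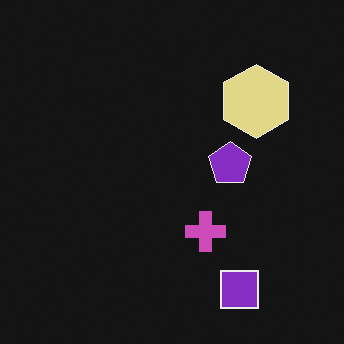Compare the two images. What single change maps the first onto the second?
This is the original image color-inverted (negative).

The light background has become dark and every shape's color is its complement — a photographic negative.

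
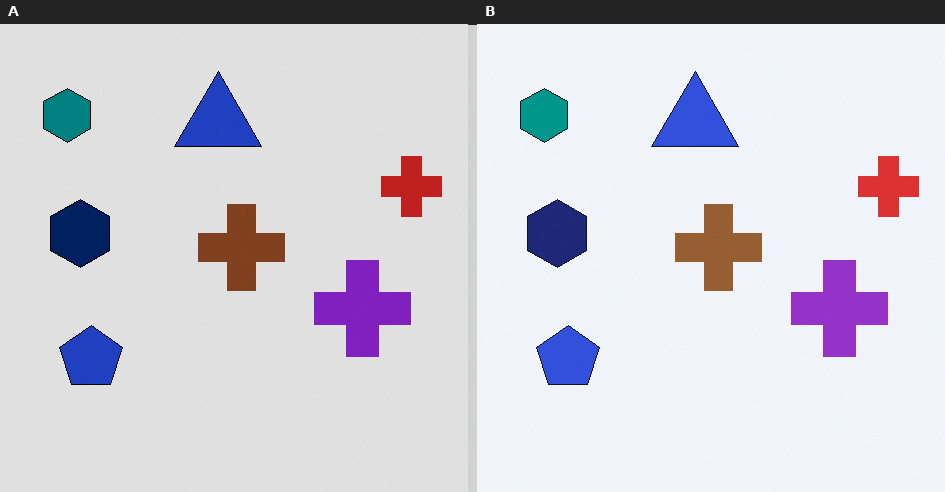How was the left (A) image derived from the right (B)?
The transformation is: moderately posterized.

Each flat color has snapped to a coarser quantized level — most visibly, the near-white background has dropped to a flat grey.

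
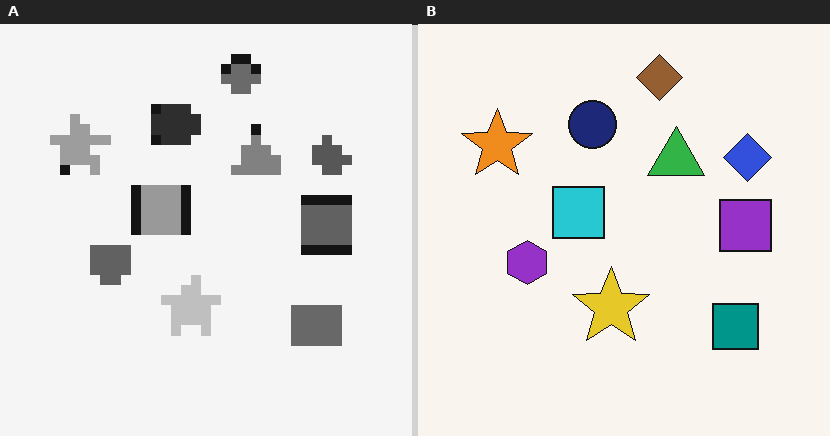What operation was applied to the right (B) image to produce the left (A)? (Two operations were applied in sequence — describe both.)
It was heavily pixelated into large blocks, then converted to grayscale.

Shapes are reduced to large square blocks; fine edges and outlines are lost — a downscale-then-upscale (mosaic) effect. All color is removed — every shape is now a shade of grey.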